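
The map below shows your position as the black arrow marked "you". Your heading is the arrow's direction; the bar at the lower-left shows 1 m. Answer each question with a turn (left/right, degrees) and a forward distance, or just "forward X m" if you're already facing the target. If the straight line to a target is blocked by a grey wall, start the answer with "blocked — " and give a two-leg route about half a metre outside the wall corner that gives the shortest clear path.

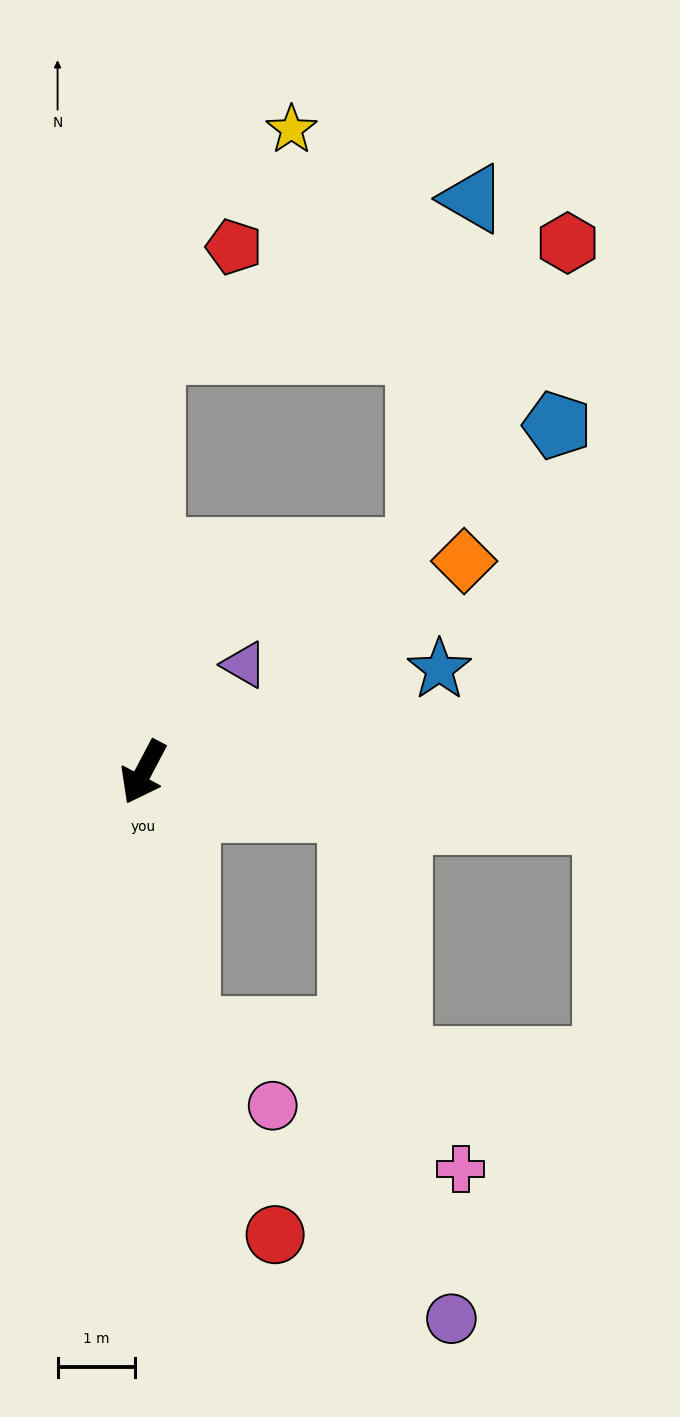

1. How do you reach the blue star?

turn left 137°, forward 4.0 m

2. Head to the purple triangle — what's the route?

turn left 165°, forward 1.9 m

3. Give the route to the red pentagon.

blocked — turn right 153°, forward 5.4 m, then turn right 37°, forward 1.7 m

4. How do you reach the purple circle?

blocked — turn left 108°, forward 2.7 m, then turn right 69°, forward 6.7 m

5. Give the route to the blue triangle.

blocked — turn right 153°, forward 5.4 m, then turn right 64°, forward 4.6 m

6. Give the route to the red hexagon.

blocked — turn right 153°, forward 5.4 m, then turn right 75°, forward 5.5 m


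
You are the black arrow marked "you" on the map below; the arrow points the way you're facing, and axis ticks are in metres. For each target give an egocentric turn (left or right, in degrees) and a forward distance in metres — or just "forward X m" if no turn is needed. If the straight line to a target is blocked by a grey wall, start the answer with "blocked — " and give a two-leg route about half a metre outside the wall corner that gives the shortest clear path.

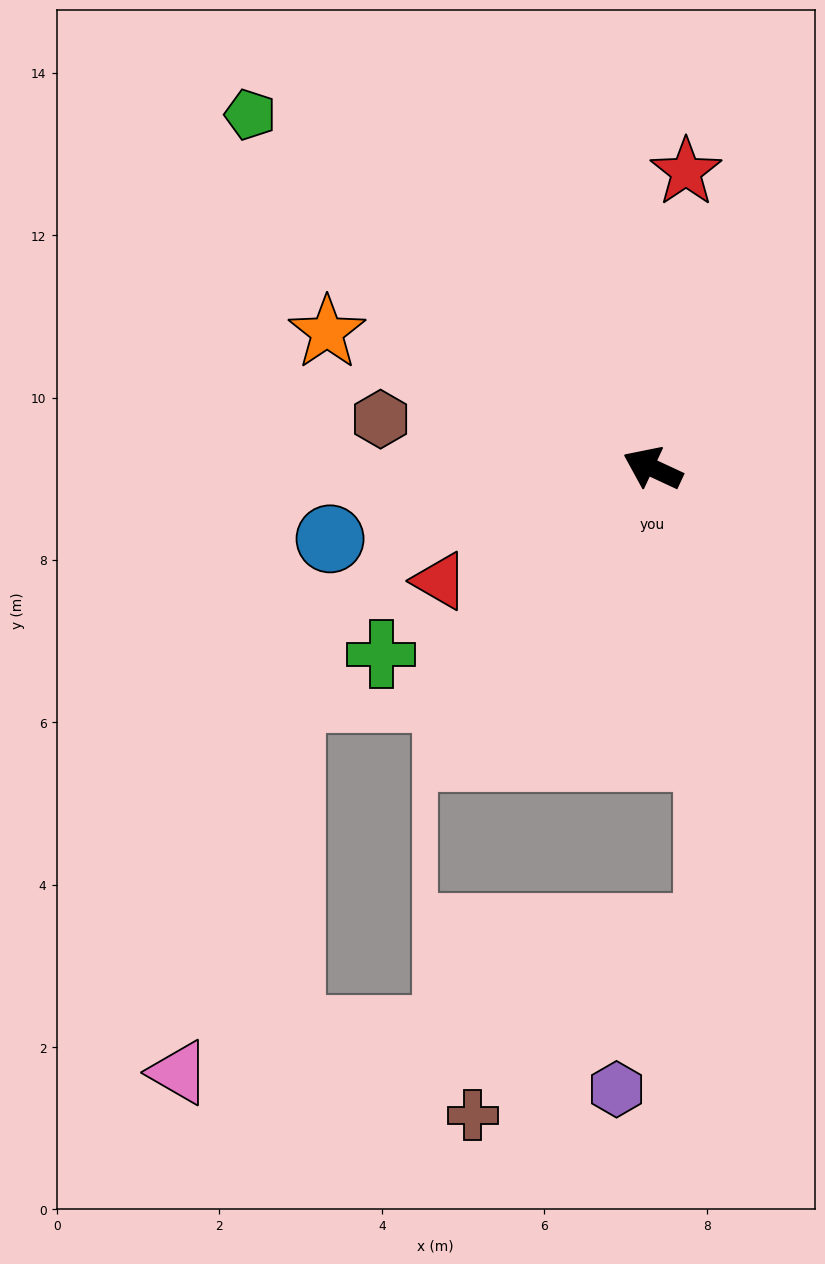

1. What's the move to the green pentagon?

turn right 16°, forward 6.6 m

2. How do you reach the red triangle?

turn left 53°, forward 3.0 m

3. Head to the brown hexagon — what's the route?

turn left 15°, forward 3.4 m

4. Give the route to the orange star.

turn left 2°, forward 4.3 m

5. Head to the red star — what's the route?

turn right 71°, forward 3.7 m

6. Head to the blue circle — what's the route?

turn left 37°, forward 4.1 m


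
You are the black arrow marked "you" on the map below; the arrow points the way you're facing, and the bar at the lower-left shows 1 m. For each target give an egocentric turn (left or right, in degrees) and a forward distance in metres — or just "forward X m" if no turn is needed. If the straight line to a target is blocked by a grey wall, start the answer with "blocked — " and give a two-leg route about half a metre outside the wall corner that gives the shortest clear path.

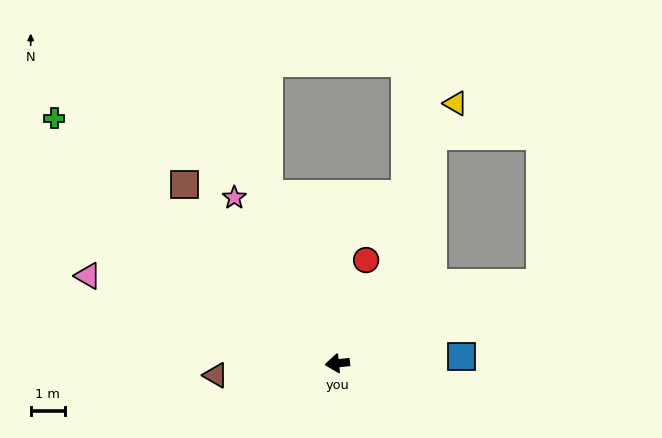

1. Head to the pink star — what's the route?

turn right 64°, forward 5.8 m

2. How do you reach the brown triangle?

forward 3.6 m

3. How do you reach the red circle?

turn right 112°, forward 3.2 m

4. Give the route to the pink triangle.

turn right 25°, forward 7.8 m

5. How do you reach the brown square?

turn right 55°, forward 6.9 m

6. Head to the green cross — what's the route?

turn right 47°, forward 11.0 m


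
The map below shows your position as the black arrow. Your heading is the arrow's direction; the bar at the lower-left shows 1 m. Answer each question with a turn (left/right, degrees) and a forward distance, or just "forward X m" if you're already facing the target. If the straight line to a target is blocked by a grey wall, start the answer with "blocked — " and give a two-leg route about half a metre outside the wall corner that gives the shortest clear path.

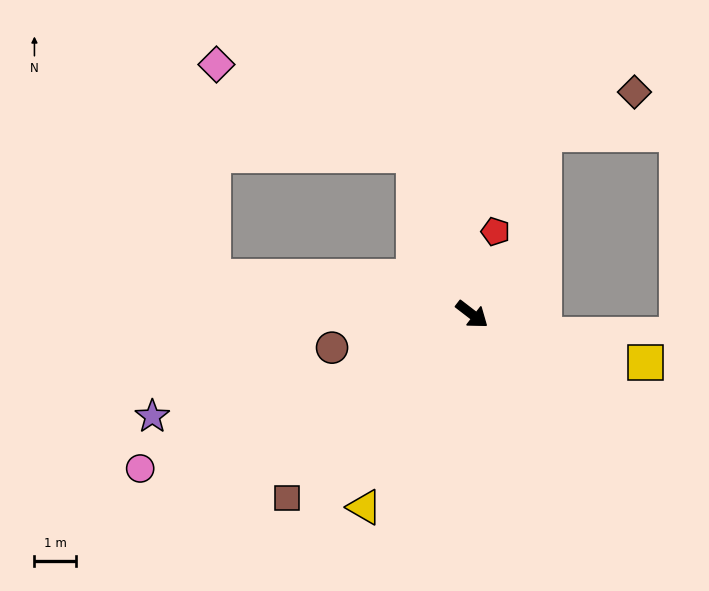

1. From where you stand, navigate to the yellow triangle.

turn right 82°, forward 5.3 m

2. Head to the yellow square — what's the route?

turn left 22°, forward 4.3 m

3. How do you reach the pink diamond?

blocked — turn left 148°, forward 4.1 m, then turn left 45°, forward 5.2 m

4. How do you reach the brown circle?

turn right 129°, forward 3.5 m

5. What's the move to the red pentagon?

turn left 112°, forward 2.1 m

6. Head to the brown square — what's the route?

turn right 98°, forward 6.3 m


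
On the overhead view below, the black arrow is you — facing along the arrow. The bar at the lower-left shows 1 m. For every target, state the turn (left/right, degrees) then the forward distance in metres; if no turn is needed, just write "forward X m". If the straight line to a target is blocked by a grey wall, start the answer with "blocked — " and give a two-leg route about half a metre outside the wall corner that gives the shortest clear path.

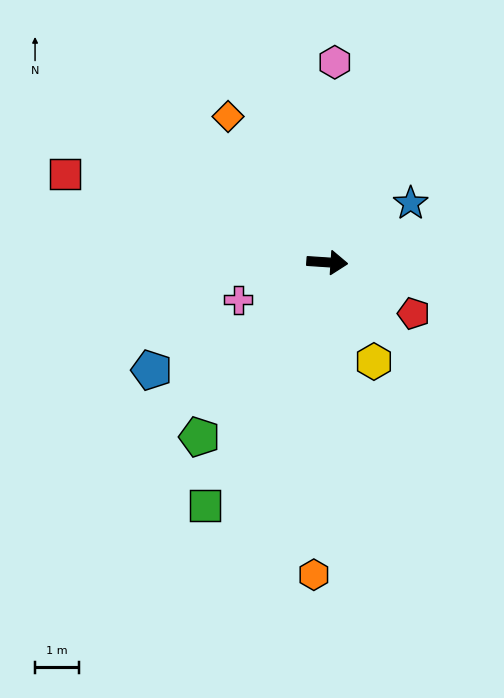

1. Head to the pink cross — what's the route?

turn right 153°, forward 2.2 m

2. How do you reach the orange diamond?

turn left 128°, forward 4.1 m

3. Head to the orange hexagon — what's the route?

turn right 89°, forward 7.2 m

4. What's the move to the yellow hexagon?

turn right 61°, forward 2.5 m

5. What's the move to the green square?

turn right 113°, forward 6.3 m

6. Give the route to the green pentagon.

turn right 122°, forward 5.0 m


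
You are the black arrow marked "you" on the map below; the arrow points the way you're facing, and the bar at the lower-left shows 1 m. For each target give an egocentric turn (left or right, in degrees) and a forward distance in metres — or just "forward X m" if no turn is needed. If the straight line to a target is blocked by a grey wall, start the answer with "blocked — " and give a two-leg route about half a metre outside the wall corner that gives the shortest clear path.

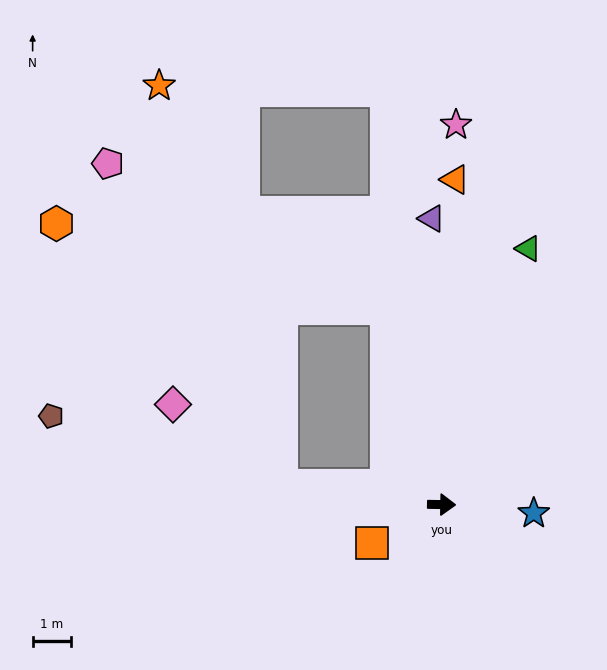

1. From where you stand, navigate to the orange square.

turn right 150°, forward 2.1 m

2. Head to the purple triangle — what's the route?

turn left 93°, forward 7.5 m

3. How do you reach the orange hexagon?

blocked — turn left 174°, forward 4.2 m, then turn right 42°, forward 9.0 m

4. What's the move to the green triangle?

turn left 72°, forward 7.0 m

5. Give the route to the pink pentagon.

blocked — turn left 107°, forward 5.3 m, then turn left 46°, forward 8.2 m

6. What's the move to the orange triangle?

turn left 89°, forward 8.5 m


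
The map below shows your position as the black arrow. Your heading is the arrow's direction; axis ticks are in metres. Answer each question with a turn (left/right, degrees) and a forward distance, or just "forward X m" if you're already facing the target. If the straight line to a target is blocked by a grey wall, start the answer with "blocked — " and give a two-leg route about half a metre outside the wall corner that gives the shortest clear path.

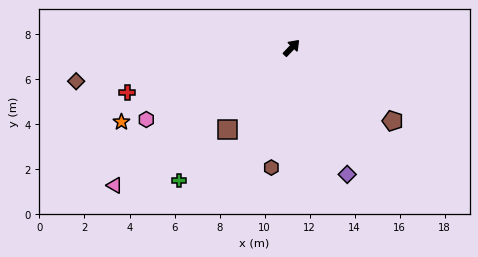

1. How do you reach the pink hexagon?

turn left 160°, forward 7.2 m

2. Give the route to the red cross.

turn left 149°, forward 7.6 m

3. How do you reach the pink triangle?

turn left 172°, forward 10.0 m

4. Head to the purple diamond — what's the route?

turn right 113°, forward 6.1 m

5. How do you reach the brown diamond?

turn left 142°, forward 9.7 m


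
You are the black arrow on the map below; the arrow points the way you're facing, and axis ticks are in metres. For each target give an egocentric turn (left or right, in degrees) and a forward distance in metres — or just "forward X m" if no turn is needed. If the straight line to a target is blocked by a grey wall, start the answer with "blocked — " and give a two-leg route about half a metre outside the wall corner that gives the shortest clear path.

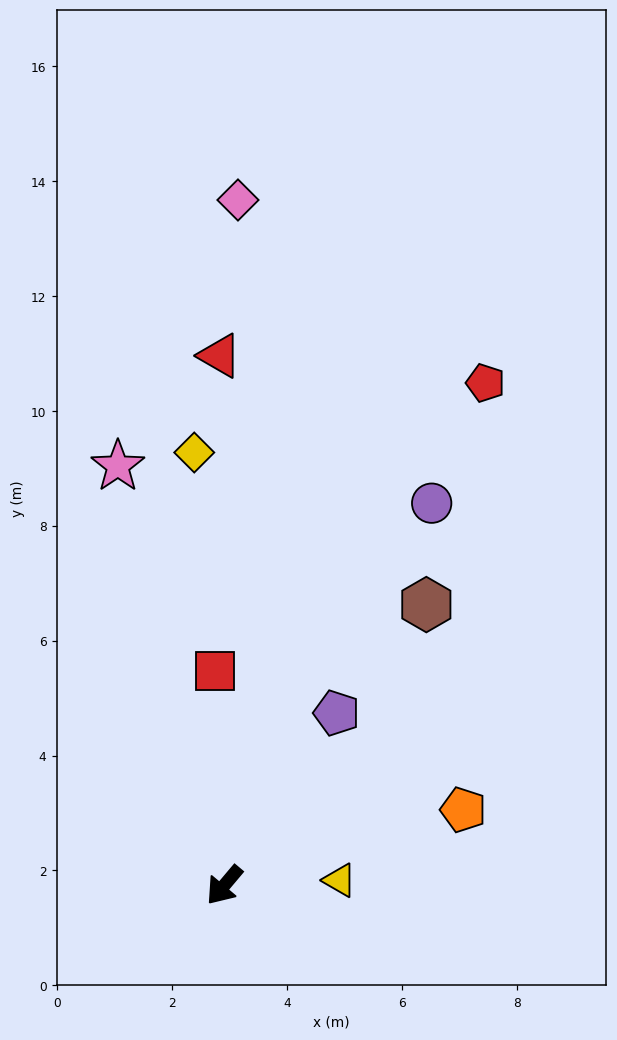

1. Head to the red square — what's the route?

turn right 137°, forward 3.7 m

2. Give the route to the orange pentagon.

turn left 148°, forward 4.4 m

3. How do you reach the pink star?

turn right 126°, forward 7.5 m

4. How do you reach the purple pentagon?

turn right 173°, forward 3.6 m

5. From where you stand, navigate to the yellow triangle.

turn left 133°, forward 2.0 m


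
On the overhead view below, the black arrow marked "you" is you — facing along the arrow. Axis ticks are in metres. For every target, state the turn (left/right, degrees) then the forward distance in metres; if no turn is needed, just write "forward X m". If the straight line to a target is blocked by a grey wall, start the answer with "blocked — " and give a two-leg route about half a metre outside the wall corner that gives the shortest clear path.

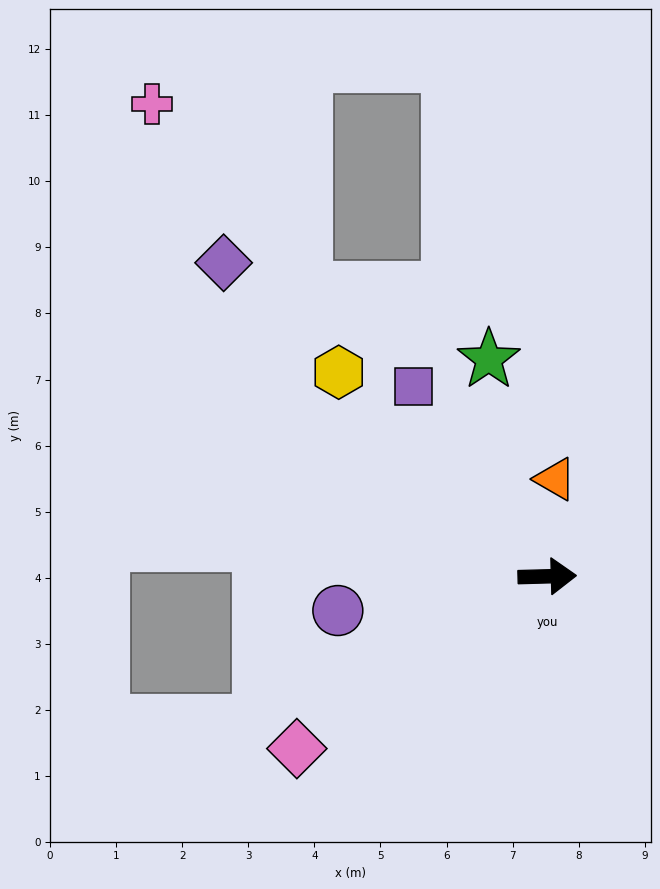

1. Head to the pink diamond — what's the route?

turn right 147°, forward 4.6 m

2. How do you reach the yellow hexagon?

turn left 134°, forward 4.4 m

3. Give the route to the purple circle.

turn right 172°, forward 3.2 m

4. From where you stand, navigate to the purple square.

turn left 124°, forward 3.5 m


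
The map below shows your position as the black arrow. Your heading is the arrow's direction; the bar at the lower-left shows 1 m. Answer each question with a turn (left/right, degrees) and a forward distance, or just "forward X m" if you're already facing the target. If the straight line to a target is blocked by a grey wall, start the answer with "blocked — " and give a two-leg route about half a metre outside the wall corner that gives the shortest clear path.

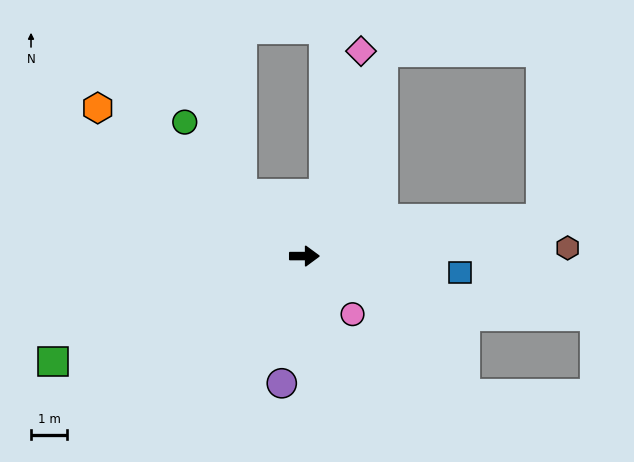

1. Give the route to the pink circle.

turn right 50°, forward 2.1 m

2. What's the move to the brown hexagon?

forward 7.3 m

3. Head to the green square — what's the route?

turn right 157°, forward 7.6 m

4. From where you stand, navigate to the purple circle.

turn right 100°, forward 3.6 m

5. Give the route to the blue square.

turn right 6°, forward 4.4 m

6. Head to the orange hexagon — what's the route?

turn left 144°, forward 7.1 m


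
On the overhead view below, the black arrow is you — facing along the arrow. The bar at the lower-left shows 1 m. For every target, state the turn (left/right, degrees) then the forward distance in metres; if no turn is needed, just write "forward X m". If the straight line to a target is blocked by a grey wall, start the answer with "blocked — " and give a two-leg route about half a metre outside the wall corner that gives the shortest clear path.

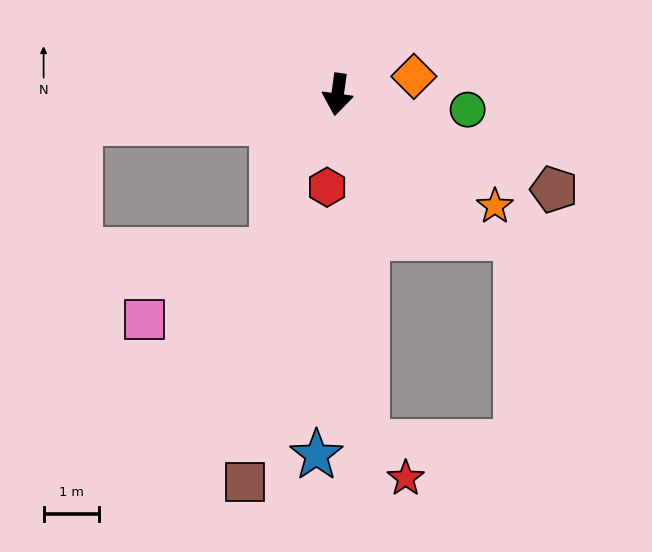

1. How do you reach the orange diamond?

turn left 111°, forward 1.4 m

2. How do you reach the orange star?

turn left 62°, forward 3.5 m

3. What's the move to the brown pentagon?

turn left 74°, forward 4.3 m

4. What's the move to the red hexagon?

forward 1.7 m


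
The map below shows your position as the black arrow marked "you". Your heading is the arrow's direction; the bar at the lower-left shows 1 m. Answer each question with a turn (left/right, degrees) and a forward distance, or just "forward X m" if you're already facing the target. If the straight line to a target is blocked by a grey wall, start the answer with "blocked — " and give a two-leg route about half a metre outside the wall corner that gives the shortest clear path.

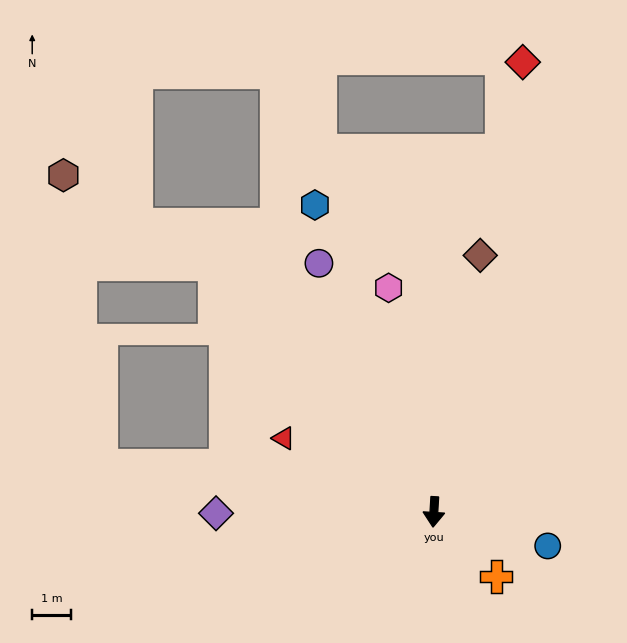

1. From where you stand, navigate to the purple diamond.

turn right 86°, forward 5.6 m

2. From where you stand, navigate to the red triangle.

turn right 113°, forward 4.3 m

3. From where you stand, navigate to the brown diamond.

turn left 173°, forward 6.7 m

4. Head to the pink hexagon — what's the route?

turn right 165°, forward 5.9 m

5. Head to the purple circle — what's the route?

turn right 152°, forward 7.1 m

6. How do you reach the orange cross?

turn left 47°, forward 2.3 m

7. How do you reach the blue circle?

turn left 77°, forward 3.1 m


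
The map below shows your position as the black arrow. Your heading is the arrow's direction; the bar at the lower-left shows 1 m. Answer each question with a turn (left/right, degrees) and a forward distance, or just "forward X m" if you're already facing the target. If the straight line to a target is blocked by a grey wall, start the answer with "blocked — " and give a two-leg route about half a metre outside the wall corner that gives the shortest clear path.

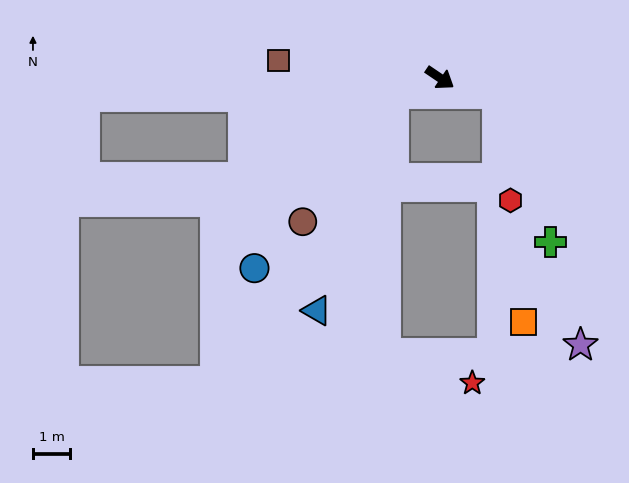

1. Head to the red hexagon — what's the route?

blocked — turn left 19°, forward 1.6 m, then turn right 68°, forward 2.9 m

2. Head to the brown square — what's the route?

turn right 152°, forward 4.4 m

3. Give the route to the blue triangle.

blocked — turn right 128°, forward 1.3 m, then turn left 53°, forward 6.2 m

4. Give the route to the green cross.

blocked — turn left 19°, forward 1.6 m, then turn right 56°, forward 4.3 m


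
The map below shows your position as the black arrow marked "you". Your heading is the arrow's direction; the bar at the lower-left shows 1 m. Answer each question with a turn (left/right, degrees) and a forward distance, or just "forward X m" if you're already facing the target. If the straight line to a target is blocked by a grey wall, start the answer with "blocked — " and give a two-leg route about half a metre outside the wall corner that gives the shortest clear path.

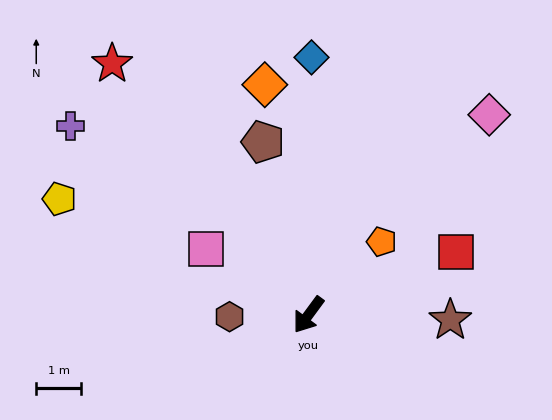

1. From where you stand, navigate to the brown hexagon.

turn right 52°, forward 1.8 m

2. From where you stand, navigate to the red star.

turn right 106°, forward 7.1 m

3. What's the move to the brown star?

turn left 124°, forward 3.1 m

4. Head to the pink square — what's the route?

turn right 86°, forward 2.7 m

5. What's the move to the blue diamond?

turn right 144°, forward 5.7 m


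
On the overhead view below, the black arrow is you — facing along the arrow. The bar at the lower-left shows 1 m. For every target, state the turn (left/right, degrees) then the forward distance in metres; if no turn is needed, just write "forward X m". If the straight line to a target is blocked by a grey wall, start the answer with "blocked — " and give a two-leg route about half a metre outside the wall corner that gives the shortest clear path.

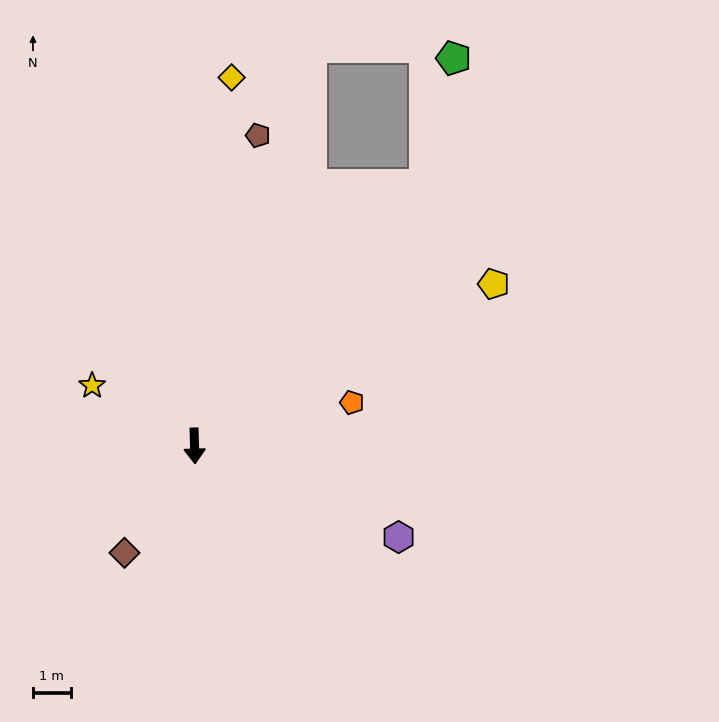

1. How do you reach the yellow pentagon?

turn left 117°, forward 9.0 m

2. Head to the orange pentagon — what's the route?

turn left 104°, forward 4.3 m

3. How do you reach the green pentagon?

blocked — turn left 137°, forward 9.2 m, then turn left 29°, forward 3.4 m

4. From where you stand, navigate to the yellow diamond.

turn left 173°, forward 9.8 m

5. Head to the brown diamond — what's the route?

turn right 35°, forward 3.4 m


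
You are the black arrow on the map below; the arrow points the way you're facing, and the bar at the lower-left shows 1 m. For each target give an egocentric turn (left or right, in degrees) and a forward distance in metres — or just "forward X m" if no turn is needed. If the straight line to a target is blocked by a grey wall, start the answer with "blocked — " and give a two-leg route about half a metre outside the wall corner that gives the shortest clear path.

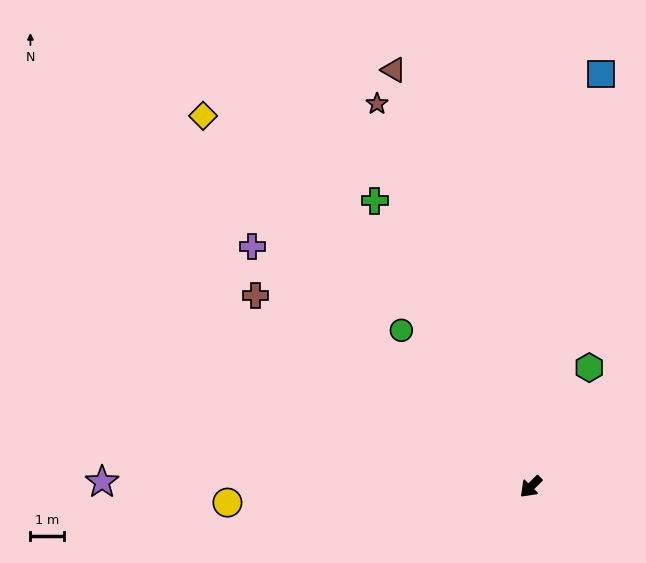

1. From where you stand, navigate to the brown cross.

turn right 80°, forward 9.9 m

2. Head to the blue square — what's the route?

turn right 145°, forward 12.3 m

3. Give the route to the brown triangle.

turn right 117°, forward 12.9 m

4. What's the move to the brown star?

turn right 113°, forward 12.2 m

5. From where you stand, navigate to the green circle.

turn right 95°, forward 6.0 m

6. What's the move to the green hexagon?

turn right 161°, forward 3.9 m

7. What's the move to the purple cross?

turn right 86°, forward 10.8 m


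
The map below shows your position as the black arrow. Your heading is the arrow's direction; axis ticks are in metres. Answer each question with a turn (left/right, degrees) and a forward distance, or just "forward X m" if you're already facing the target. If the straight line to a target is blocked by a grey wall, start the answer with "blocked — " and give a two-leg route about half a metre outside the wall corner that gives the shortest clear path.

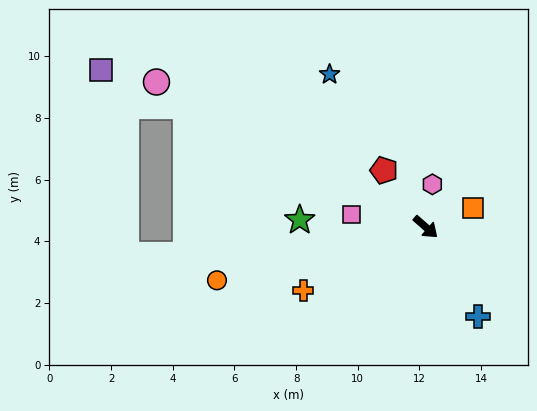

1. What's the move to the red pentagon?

turn left 168°, forward 2.3 m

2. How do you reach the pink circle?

turn right 167°, forward 9.9 m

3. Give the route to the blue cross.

turn right 18°, forward 3.4 m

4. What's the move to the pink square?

turn right 148°, forward 2.4 m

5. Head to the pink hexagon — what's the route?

turn left 122°, forward 1.4 m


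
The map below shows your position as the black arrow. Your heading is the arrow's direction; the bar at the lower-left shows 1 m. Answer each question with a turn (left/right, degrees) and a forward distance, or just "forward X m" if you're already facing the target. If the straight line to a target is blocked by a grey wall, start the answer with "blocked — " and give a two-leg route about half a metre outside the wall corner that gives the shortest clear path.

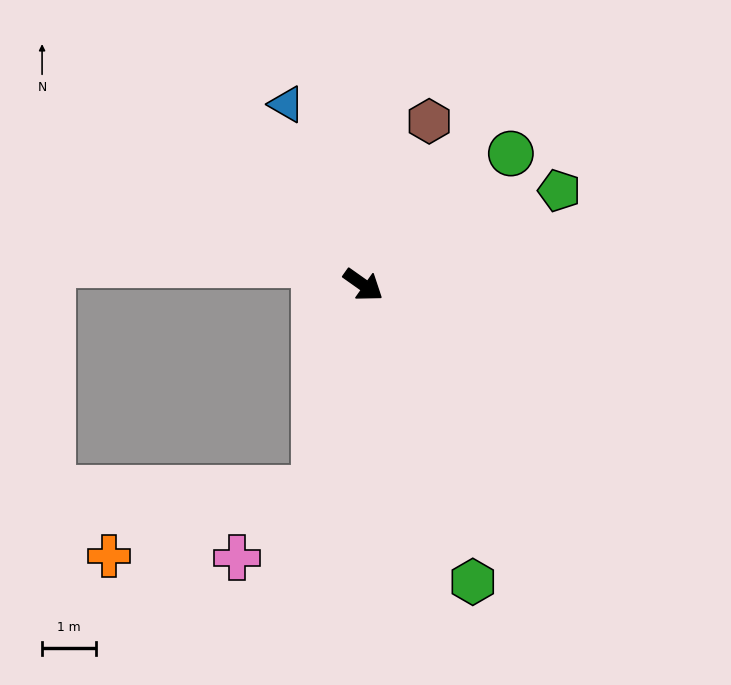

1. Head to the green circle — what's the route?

turn left 77°, forward 3.7 m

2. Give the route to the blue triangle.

turn left 148°, forward 3.6 m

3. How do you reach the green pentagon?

turn left 61°, forward 4.0 m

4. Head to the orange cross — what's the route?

blocked — turn right 68°, forward 3.9 m, then turn right 58°, forward 4.0 m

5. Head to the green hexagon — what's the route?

turn right 34°, forward 5.9 m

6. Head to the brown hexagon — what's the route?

turn left 103°, forward 3.3 m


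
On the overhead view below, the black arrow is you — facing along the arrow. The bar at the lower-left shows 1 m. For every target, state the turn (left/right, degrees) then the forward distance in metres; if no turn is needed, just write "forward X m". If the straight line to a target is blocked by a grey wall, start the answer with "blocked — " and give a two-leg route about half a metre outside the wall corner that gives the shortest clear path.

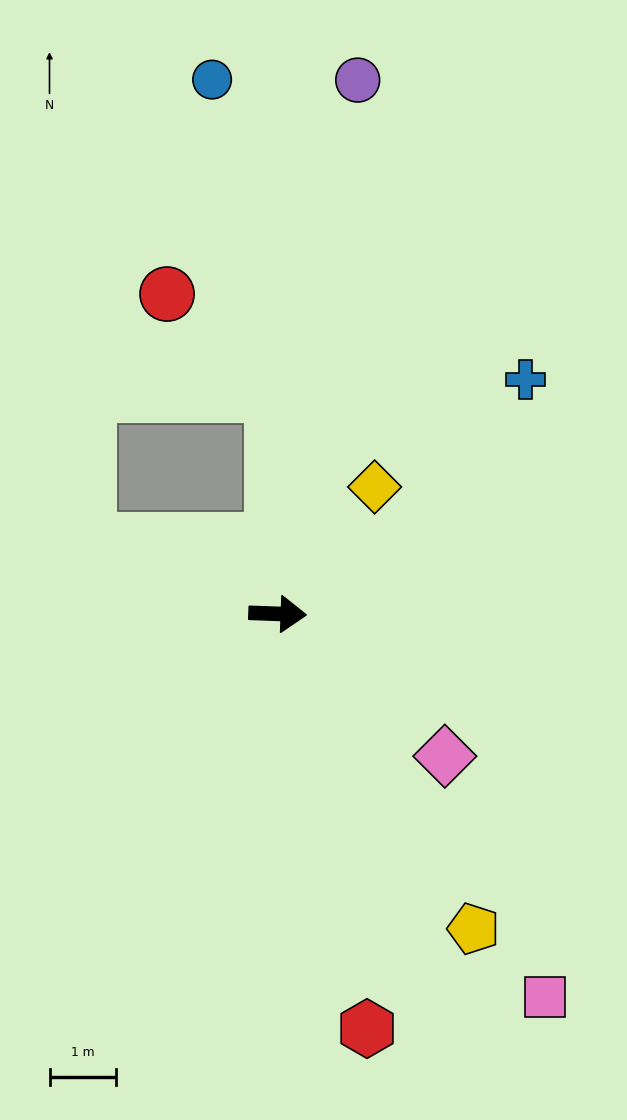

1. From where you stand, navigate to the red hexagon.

turn right 76°, forward 6.4 m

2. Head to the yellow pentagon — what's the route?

turn right 56°, forward 5.6 m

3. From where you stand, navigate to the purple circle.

turn left 84°, forward 8.2 m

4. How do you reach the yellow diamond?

turn left 55°, forward 2.4 m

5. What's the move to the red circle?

blocked — turn left 93°, forward 3.3 m, then turn left 46°, forward 2.2 m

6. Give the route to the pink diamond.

turn right 38°, forward 3.3 m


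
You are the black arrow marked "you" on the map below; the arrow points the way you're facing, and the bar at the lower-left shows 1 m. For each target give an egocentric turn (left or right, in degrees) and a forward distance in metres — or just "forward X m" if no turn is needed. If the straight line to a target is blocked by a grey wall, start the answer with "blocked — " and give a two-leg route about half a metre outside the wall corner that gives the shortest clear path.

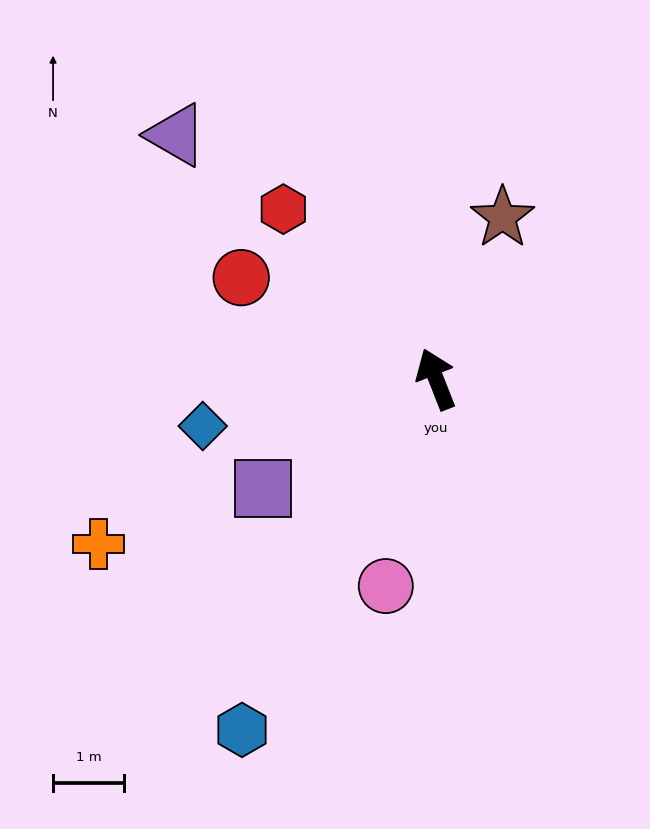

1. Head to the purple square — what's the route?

turn left 101°, forward 2.9 m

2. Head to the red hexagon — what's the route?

turn left 20°, forward 3.2 m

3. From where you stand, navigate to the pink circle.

turn left 145°, forward 3.0 m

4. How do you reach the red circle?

turn left 41°, forward 3.1 m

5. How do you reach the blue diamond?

turn left 80°, forward 3.4 m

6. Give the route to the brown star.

turn right 44°, forward 2.5 m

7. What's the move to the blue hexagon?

turn left 130°, forward 5.7 m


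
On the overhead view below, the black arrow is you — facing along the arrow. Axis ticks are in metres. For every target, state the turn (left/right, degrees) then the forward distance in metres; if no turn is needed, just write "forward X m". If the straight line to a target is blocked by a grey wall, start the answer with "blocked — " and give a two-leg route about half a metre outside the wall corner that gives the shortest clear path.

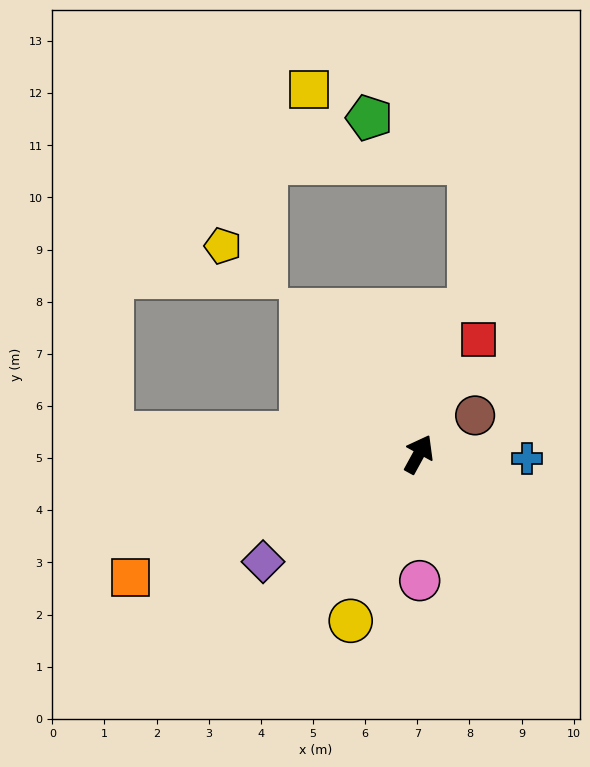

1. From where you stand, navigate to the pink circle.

turn right 151°, forward 2.4 m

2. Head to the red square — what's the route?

forward 2.5 m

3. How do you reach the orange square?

turn left 142°, forward 6.0 m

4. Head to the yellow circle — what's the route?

turn right 173°, forward 3.5 m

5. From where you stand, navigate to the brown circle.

turn right 27°, forward 1.3 m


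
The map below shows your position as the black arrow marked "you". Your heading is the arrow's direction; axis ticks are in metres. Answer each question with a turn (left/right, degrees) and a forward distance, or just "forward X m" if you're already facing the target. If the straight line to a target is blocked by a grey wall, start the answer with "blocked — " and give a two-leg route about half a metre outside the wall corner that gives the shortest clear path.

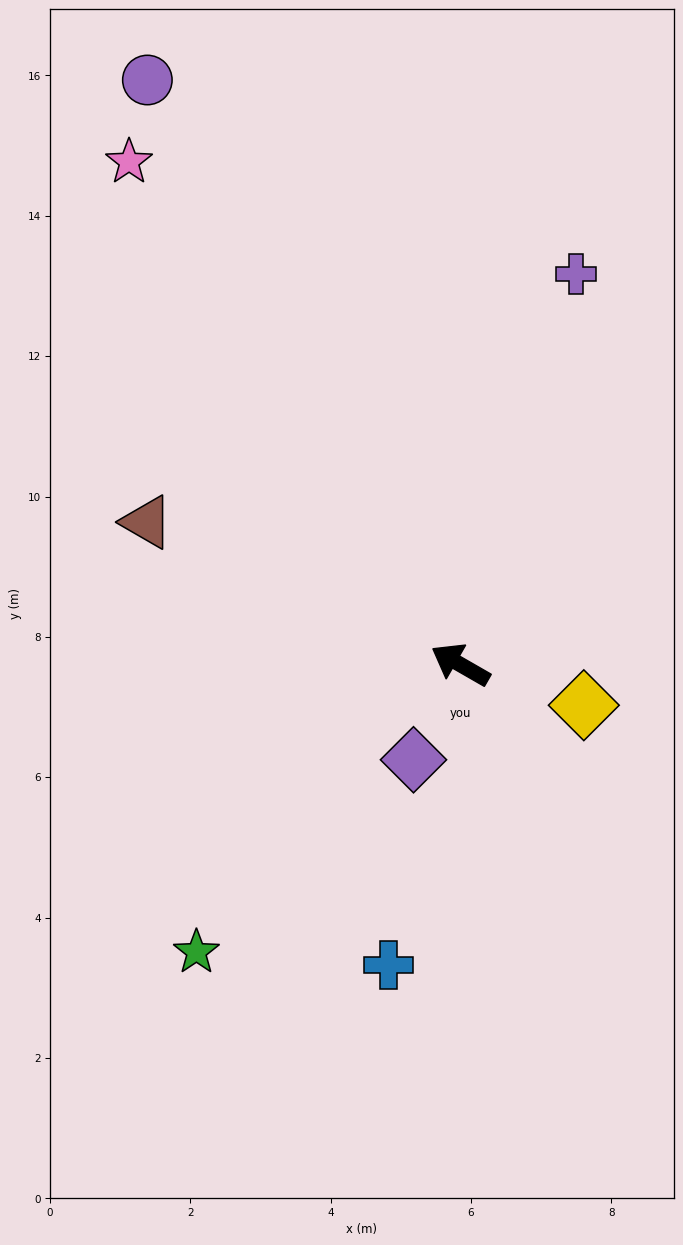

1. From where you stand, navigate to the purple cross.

turn right 77°, forward 5.8 m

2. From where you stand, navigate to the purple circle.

turn right 32°, forward 9.4 m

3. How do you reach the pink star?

turn right 27°, forward 8.6 m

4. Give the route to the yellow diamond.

turn right 168°, forward 1.9 m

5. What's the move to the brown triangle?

turn left 5°, forward 4.9 m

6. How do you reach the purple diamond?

turn left 94°, forward 1.5 m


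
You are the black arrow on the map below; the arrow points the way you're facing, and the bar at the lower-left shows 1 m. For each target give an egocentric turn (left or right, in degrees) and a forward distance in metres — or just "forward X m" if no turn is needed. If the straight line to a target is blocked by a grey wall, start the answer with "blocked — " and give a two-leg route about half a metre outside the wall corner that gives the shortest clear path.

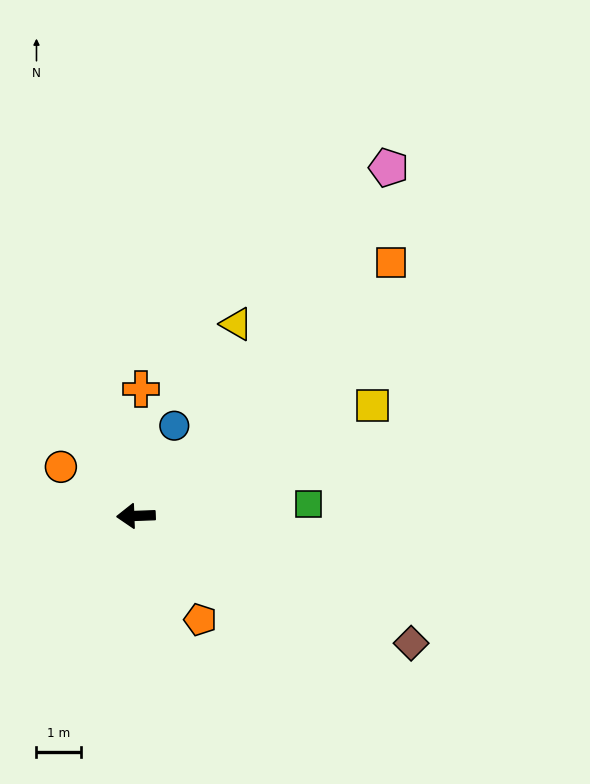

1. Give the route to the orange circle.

turn right 35°, forward 2.0 m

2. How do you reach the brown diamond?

turn left 153°, forward 6.8 m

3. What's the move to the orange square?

turn right 137°, forward 8.0 m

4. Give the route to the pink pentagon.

turn right 128°, forward 9.6 m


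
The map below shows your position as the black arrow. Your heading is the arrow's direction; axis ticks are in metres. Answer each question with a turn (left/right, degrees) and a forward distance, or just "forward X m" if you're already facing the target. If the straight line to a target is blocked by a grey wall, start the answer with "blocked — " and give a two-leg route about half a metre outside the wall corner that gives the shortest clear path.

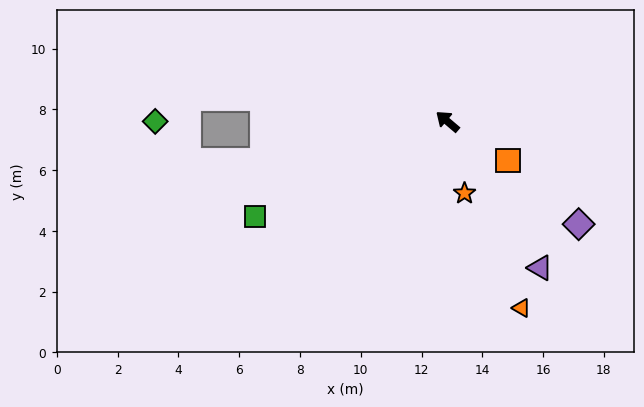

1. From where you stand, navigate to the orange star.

turn left 144°, forward 2.4 m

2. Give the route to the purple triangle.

turn left 163°, forward 5.7 m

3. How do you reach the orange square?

turn right 173°, forward 2.4 m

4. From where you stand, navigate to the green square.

turn left 67°, forward 7.1 m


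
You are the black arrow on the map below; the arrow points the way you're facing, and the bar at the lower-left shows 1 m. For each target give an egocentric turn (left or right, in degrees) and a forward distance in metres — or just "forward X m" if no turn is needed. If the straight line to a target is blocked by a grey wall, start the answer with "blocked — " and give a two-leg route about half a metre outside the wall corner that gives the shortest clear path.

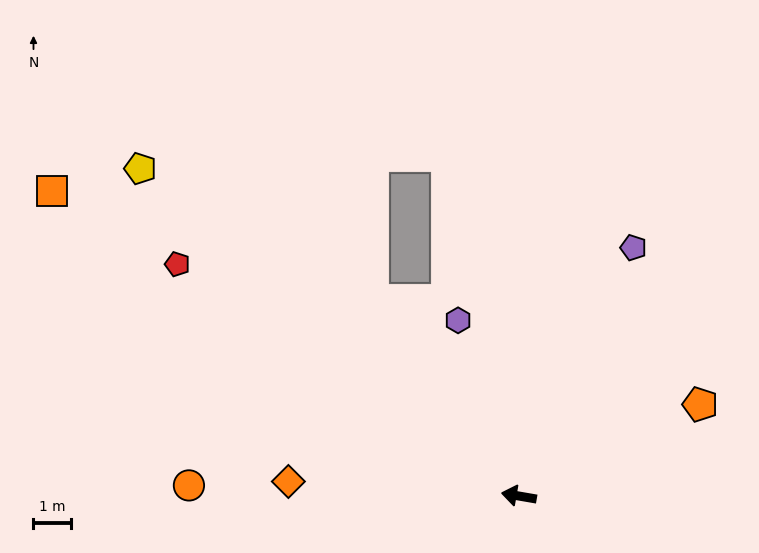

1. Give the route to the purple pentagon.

turn right 105°, forward 7.3 m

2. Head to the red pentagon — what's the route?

turn right 24°, forward 11.0 m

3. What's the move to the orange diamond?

turn left 6°, forward 6.2 m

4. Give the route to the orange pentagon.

turn right 143°, forward 5.4 m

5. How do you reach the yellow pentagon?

turn right 31°, forward 13.4 m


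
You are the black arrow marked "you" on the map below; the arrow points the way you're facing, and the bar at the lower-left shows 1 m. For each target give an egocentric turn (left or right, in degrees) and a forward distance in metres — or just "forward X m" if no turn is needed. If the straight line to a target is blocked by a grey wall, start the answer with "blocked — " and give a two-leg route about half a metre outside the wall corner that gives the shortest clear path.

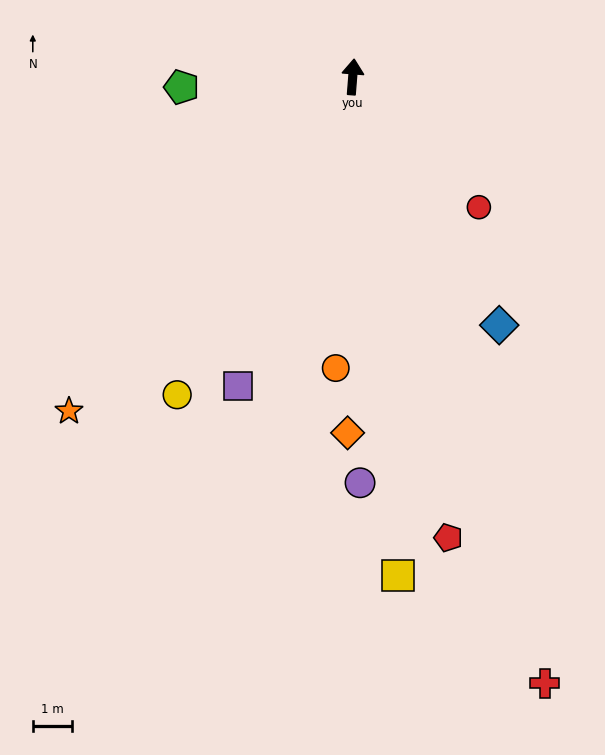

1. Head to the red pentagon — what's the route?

turn right 164°, forward 12.1 m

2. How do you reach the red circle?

turn right 131°, forward 4.7 m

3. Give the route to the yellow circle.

turn left 156°, forward 9.3 m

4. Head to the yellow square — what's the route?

turn right 170°, forward 12.8 m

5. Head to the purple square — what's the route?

turn left 164°, forward 8.5 m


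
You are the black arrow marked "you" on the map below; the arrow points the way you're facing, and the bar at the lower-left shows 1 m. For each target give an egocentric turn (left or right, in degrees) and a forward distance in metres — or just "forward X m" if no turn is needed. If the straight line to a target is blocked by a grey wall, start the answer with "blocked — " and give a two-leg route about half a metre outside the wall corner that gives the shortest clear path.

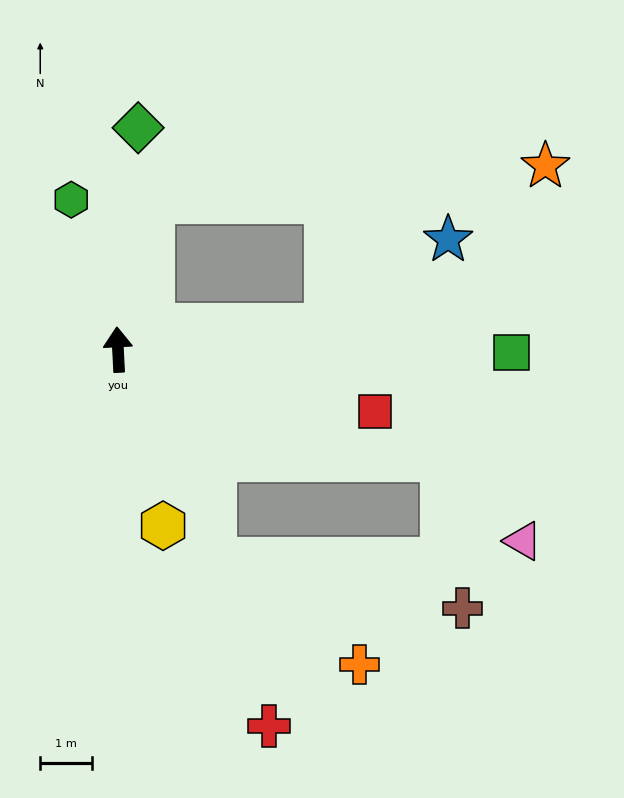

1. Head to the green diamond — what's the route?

turn right 8°, forward 4.3 m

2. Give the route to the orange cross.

blocked — turn right 158°, forward 4.5 m, then turn left 29°, forward 3.5 m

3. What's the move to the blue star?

blocked — turn right 86°, forward 4.0 m, then turn left 28°, forward 2.9 m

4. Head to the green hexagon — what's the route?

turn left 14°, forward 3.0 m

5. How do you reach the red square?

turn right 106°, forward 5.1 m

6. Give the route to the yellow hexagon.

turn right 169°, forward 3.5 m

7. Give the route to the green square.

turn right 93°, forward 7.6 m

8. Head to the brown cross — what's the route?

blocked — turn right 158°, forward 4.5 m, then turn left 54°, forward 4.9 m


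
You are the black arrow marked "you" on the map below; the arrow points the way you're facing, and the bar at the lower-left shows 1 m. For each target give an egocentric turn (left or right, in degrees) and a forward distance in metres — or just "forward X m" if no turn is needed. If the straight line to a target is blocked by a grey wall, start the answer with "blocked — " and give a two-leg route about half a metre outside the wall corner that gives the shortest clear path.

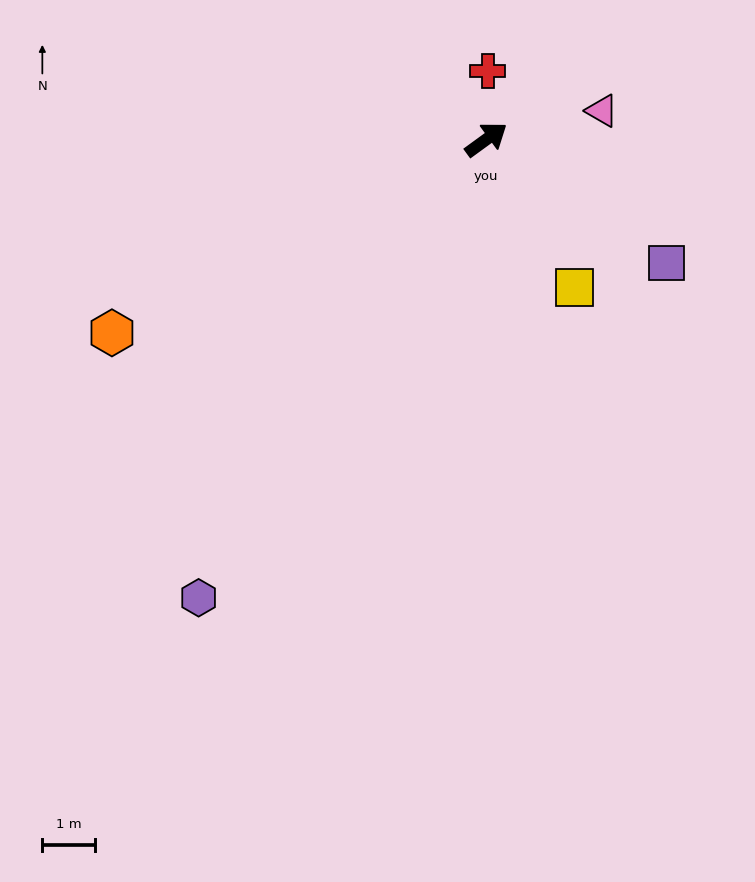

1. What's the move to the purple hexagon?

turn right 158°, forward 10.2 m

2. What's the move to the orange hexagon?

turn left 171°, forward 8.0 m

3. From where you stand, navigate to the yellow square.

turn right 95°, forward 3.3 m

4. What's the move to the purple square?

turn right 70°, forward 4.1 m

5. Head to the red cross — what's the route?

turn left 53°, forward 1.3 m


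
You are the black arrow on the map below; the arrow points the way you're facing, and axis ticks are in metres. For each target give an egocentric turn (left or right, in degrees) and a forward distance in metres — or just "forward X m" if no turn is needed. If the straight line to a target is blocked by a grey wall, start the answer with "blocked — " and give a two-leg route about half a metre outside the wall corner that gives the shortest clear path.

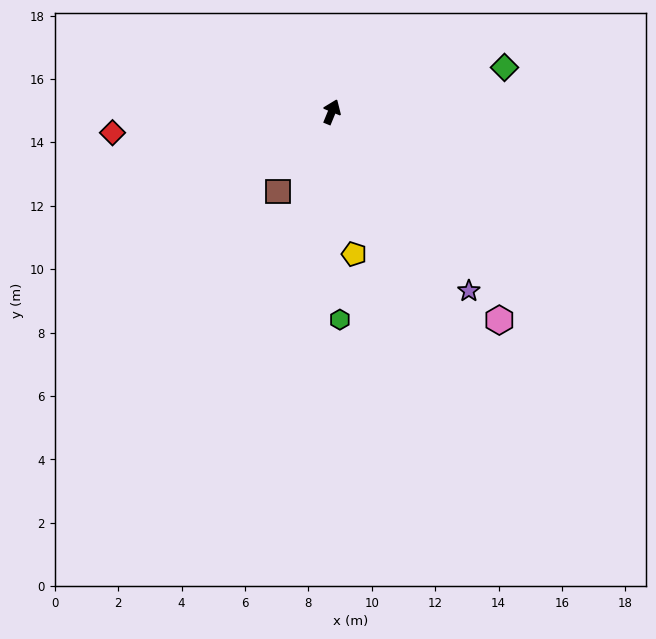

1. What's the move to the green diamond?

turn right 53°, forward 5.6 m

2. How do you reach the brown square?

turn left 168°, forward 3.0 m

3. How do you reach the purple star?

turn right 120°, forward 7.1 m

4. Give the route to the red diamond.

turn left 118°, forward 6.9 m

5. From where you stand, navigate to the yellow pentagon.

turn right 149°, forward 4.5 m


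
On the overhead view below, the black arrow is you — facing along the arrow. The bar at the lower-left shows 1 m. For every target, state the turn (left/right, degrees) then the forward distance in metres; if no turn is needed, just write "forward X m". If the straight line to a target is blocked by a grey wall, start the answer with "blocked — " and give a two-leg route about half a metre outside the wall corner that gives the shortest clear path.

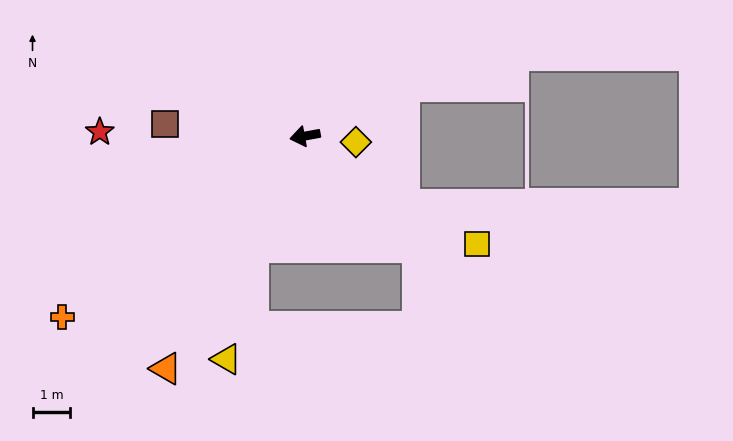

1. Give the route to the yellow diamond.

turn left 163°, forward 1.4 m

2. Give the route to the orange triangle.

turn left 49°, forward 7.2 m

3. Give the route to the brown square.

turn right 15°, forward 3.7 m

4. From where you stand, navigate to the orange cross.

turn left 26°, forward 8.0 m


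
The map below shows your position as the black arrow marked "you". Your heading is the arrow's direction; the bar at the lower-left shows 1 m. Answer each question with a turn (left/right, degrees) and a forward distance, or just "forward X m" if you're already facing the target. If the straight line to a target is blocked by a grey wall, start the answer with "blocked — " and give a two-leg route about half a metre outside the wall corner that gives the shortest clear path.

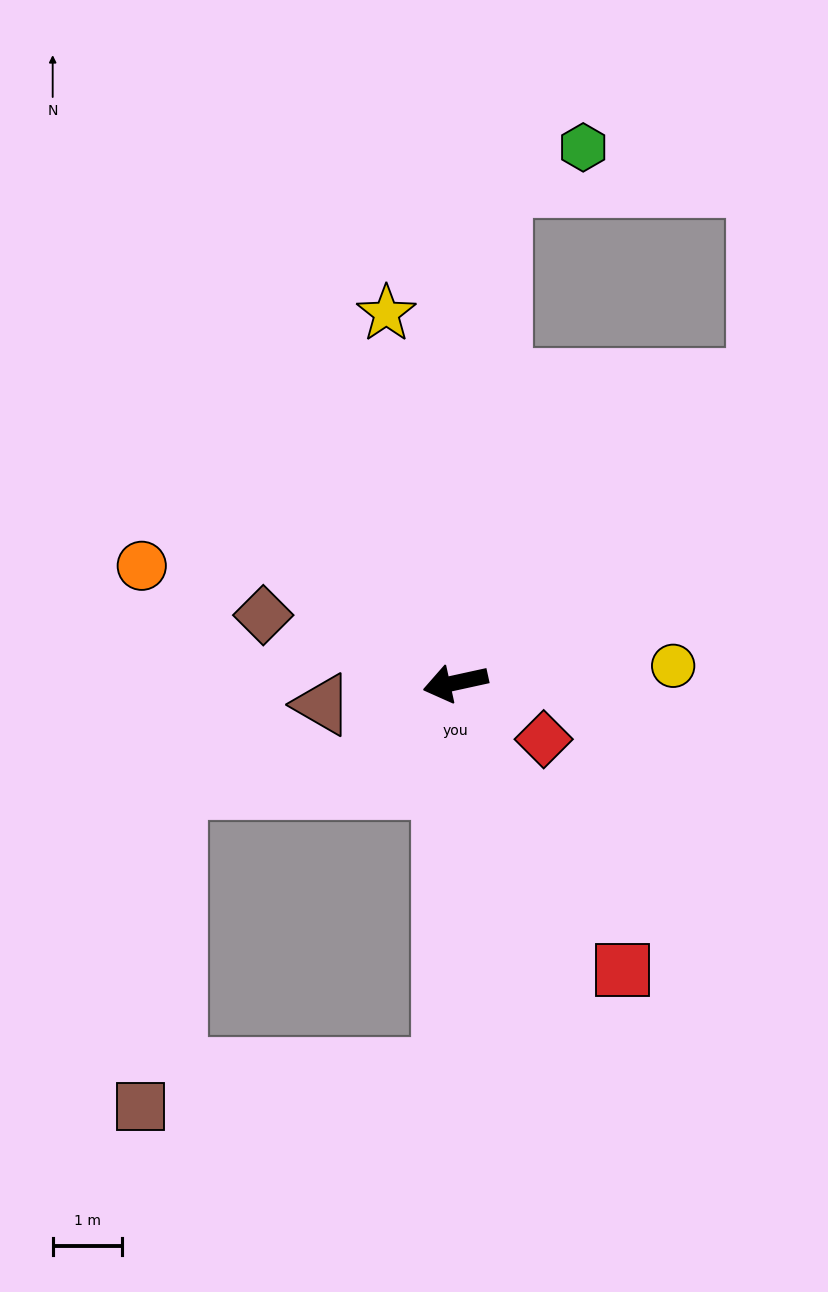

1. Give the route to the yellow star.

turn right 92°, forward 5.4 m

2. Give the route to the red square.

turn left 108°, forward 4.8 m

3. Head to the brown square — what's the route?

blocked — turn left 75°, forward 5.6 m, then turn right 80°, forward 4.4 m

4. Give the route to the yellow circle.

turn left 172°, forward 3.2 m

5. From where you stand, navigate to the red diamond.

turn left 135°, forward 1.5 m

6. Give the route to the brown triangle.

turn right 3°, forward 2.0 m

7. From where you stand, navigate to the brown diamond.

turn right 32°, forward 2.9 m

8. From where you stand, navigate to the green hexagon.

blocked — turn right 108°, forward 7.2 m, then turn right 58°, forward 1.3 m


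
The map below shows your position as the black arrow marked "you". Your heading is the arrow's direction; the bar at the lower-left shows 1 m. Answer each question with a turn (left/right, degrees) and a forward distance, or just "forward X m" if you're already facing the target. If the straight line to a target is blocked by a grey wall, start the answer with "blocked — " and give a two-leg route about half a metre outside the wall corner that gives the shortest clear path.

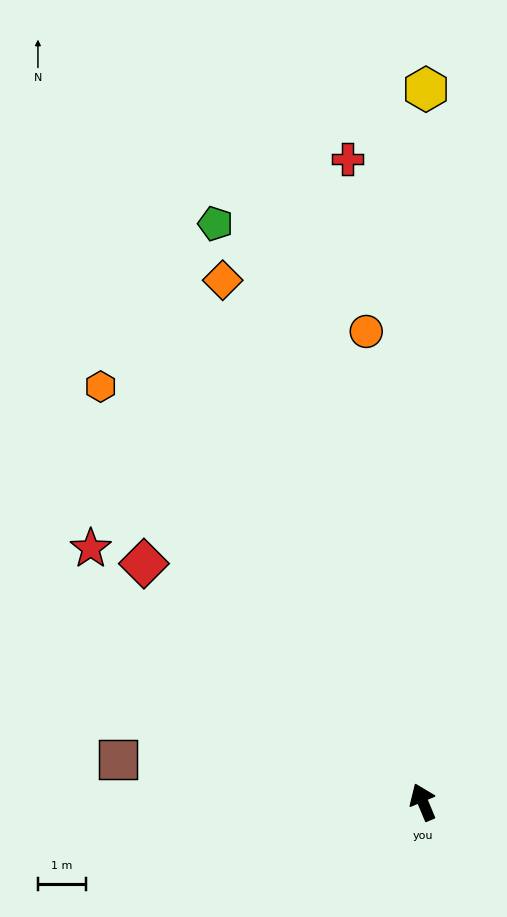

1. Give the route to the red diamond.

turn left 27°, forward 7.6 m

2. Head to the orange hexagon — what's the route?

turn left 15°, forward 10.9 m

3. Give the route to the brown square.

turn left 59°, forward 6.4 m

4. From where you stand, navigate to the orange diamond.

forward 11.6 m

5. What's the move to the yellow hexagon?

turn right 23°, forward 14.7 m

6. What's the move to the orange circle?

turn right 16°, forward 9.8 m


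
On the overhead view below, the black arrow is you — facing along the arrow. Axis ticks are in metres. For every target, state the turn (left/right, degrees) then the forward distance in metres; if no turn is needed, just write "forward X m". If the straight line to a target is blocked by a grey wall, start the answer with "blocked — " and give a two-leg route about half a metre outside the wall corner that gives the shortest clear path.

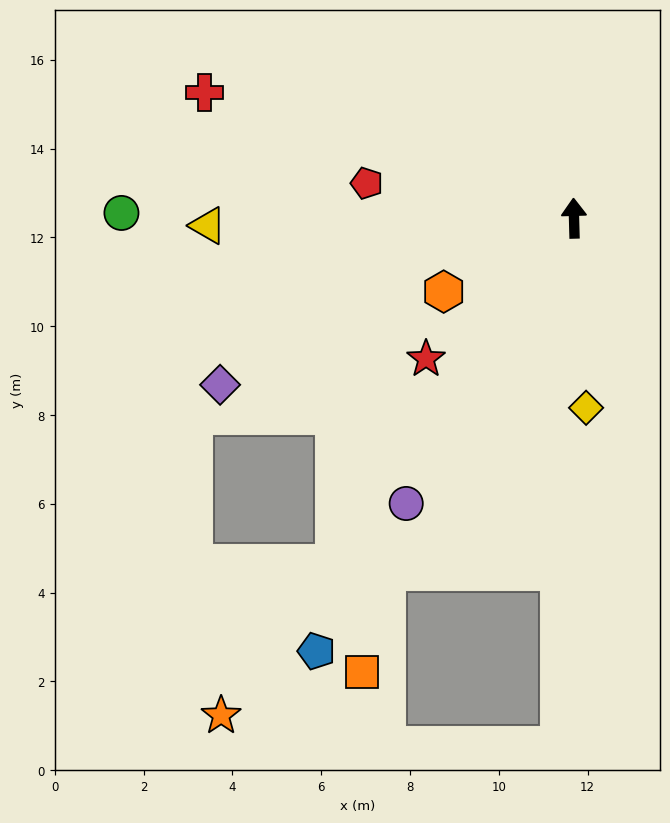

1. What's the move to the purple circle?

turn left 148°, forward 7.5 m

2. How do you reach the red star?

turn left 132°, forward 4.6 m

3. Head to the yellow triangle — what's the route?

turn left 90°, forward 8.2 m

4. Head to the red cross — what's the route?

turn left 70°, forward 8.8 m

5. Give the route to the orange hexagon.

turn left 118°, forward 3.4 m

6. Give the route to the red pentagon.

turn left 79°, forward 4.7 m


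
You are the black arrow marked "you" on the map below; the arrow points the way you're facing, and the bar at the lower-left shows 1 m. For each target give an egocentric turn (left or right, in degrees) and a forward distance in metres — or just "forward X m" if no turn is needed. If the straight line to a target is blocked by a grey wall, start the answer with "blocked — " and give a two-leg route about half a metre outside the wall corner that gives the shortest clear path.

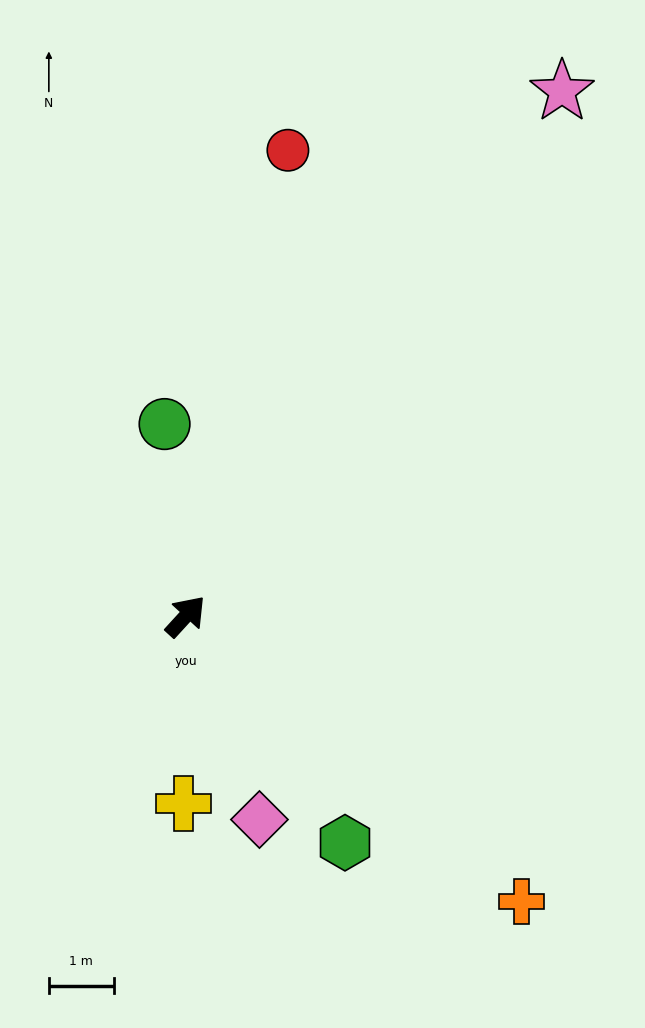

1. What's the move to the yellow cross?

turn right 138°, forward 2.9 m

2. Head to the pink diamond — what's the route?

turn right 118°, forward 3.3 m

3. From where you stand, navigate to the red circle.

turn left 30°, forward 7.4 m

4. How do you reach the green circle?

turn left 49°, forward 3.0 m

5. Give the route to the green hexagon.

turn right 102°, forward 4.3 m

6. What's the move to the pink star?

turn left 7°, forward 10.0 m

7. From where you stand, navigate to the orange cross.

turn right 88°, forward 6.8 m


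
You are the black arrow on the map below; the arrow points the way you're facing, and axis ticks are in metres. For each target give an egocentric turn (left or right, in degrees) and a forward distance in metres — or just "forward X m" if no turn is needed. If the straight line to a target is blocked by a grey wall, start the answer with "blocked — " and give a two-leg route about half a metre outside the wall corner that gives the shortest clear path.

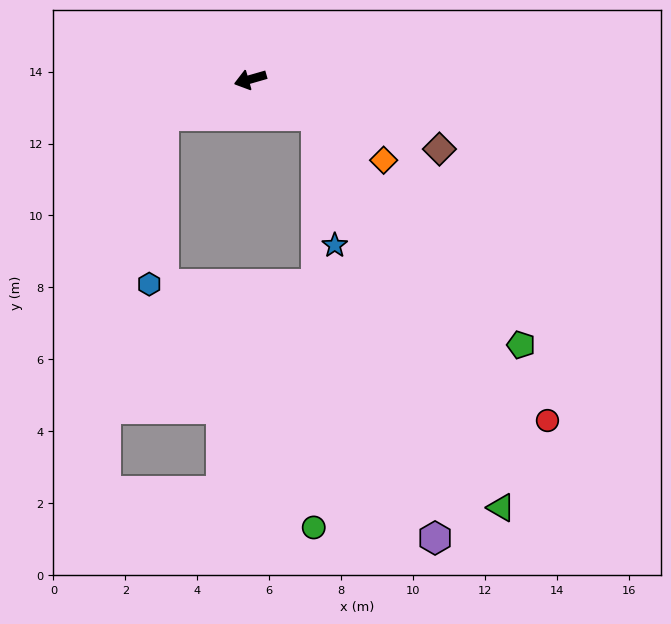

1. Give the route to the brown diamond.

turn left 144°, forward 5.6 m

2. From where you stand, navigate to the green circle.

blocked — turn left 135°, forward 2.1 m, then turn right 61°, forward 11.5 m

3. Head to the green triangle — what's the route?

blocked — turn left 135°, forward 2.1 m, then turn right 36°, forward 12.1 m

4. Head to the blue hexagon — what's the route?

blocked — turn left 7°, forward 2.6 m, then turn left 62°, forward 4.7 m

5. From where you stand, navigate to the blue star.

blocked — turn left 135°, forward 2.1 m, then turn right 53°, forward 3.6 m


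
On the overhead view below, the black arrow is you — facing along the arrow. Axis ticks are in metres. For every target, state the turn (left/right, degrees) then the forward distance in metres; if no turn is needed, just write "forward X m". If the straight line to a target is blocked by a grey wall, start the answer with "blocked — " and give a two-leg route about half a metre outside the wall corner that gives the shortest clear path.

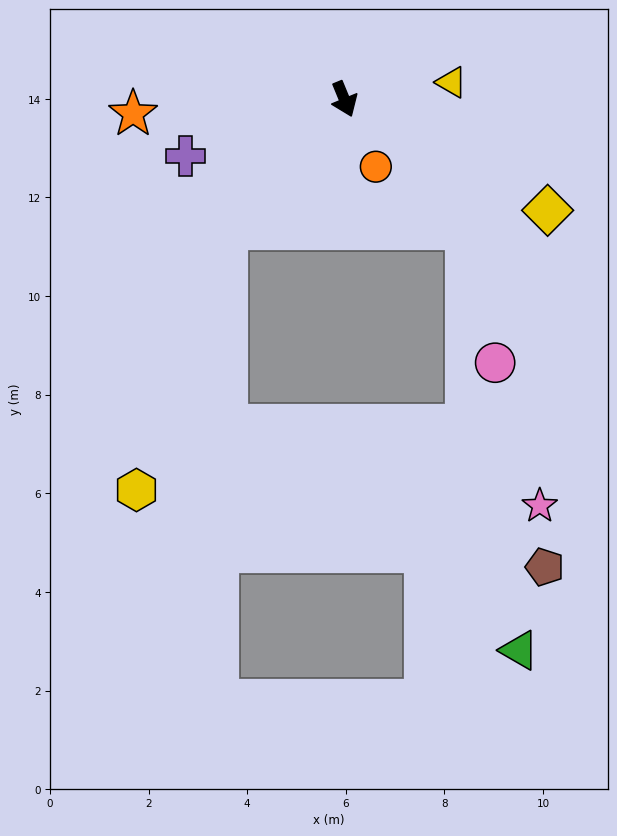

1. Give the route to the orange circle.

turn left 3°, forward 1.5 m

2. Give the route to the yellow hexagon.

blocked — turn right 65°, forward 3.5 m, then turn left 23°, forward 5.6 m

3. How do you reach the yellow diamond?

turn left 39°, forward 4.7 m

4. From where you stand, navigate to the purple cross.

turn right 93°, forward 3.4 m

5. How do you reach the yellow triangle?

turn left 77°, forward 2.2 m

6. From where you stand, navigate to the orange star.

turn right 108°, forward 4.3 m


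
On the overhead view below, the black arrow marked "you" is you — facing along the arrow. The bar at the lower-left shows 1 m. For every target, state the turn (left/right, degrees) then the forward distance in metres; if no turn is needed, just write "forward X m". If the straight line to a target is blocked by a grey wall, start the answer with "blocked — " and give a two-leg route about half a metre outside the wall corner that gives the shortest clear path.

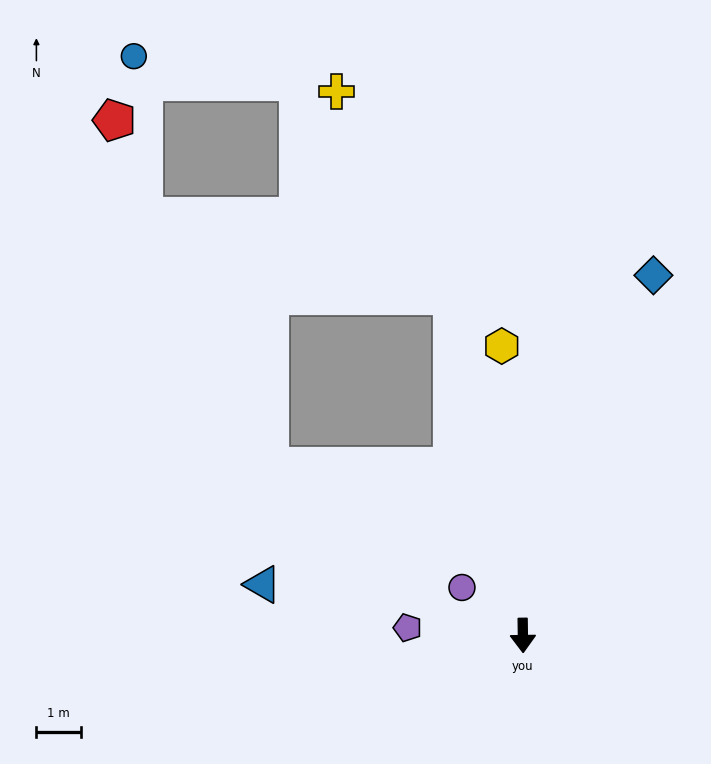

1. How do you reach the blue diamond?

turn left 159°, forward 8.5 m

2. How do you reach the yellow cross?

blocked — turn right 169°, forward 7.7 m, then turn left 18°, forward 5.2 m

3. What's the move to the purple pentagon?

turn right 95°, forward 2.6 m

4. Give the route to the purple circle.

turn right 129°, forward 1.7 m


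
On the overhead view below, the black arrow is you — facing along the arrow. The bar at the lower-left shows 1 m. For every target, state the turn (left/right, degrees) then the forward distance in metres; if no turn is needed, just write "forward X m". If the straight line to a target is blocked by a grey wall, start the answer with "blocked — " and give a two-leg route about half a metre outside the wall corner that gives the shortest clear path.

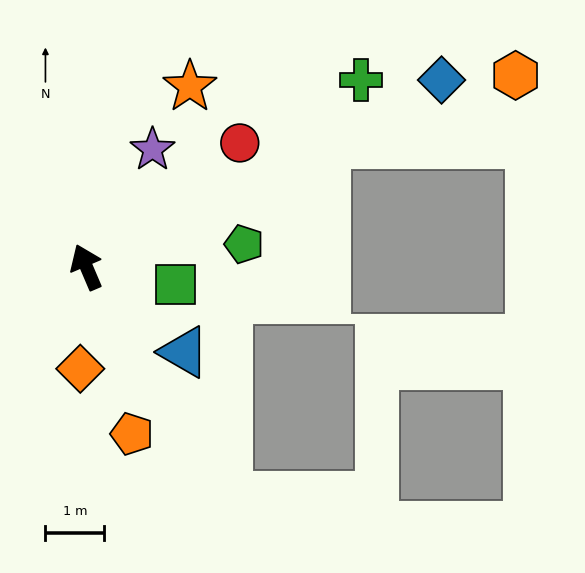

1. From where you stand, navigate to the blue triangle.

turn right 154°, forward 2.2 m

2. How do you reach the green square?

turn right 125°, forward 1.5 m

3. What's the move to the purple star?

turn right 52°, forward 2.3 m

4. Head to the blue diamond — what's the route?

turn right 85°, forward 6.8 m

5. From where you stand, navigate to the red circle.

turn right 74°, forward 3.4 m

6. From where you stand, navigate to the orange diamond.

turn left 153°, forward 1.7 m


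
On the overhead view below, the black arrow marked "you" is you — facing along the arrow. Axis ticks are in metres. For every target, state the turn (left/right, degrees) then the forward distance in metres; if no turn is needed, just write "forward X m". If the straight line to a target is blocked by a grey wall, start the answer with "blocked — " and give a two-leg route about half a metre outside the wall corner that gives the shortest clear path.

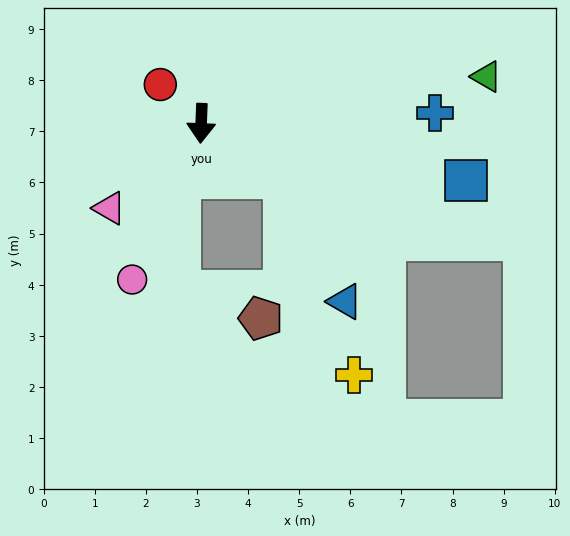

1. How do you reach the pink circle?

turn right 22°, forward 3.3 m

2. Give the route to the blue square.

turn left 80°, forward 5.3 m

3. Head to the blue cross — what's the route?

turn left 95°, forward 4.6 m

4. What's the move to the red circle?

turn right 131°, forward 1.1 m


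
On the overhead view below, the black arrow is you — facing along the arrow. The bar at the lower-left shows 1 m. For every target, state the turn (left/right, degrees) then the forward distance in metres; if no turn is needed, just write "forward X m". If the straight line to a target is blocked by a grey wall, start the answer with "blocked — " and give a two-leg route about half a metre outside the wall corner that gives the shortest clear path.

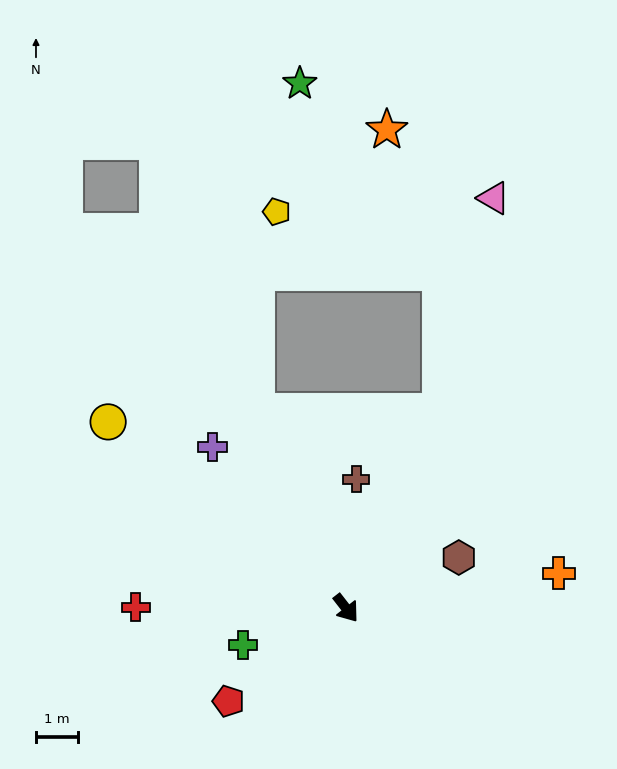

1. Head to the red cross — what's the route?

turn right 128°, forward 5.0 m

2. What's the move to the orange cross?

turn left 61°, forward 5.1 m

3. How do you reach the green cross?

turn right 108°, forward 2.6 m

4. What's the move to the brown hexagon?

turn left 76°, forward 2.9 m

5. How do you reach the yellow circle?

turn right 166°, forward 7.1 m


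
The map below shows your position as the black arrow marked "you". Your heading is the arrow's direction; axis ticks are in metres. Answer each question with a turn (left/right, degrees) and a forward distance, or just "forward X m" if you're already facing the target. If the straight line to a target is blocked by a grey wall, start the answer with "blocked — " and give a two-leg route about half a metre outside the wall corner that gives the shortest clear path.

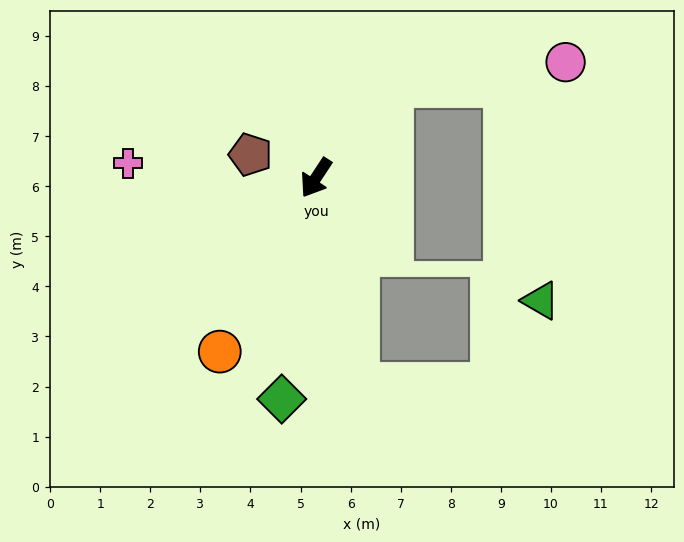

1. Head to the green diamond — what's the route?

turn left 25°, forward 4.5 m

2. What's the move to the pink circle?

blocked — turn left 173°, forward 2.4 m, then turn right 42°, forward 3.5 m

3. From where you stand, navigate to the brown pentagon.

turn right 76°, forward 1.4 m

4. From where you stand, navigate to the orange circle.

turn left 4°, forward 4.0 m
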